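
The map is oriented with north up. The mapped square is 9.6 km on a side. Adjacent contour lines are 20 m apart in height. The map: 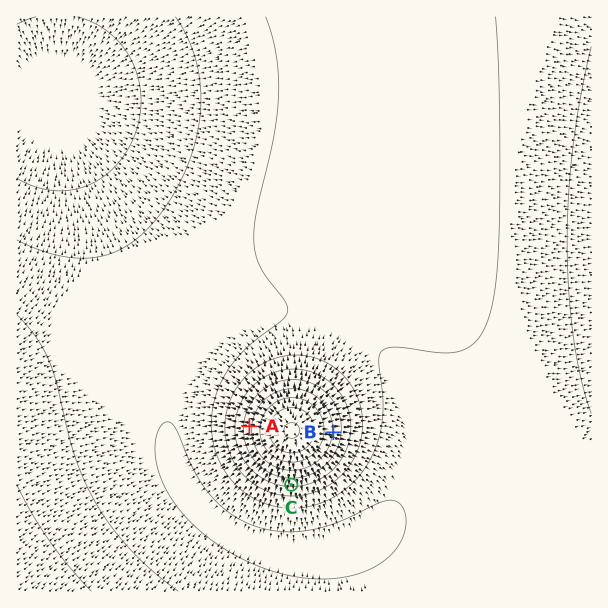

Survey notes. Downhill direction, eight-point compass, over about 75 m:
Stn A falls W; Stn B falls E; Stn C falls S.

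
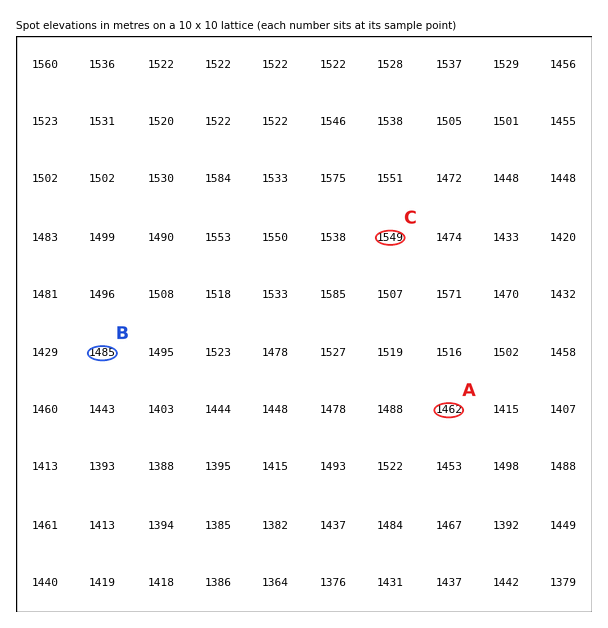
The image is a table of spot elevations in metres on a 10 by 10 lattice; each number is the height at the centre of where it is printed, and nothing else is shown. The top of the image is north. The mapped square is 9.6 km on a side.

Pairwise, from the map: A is below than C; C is above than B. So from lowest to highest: A B C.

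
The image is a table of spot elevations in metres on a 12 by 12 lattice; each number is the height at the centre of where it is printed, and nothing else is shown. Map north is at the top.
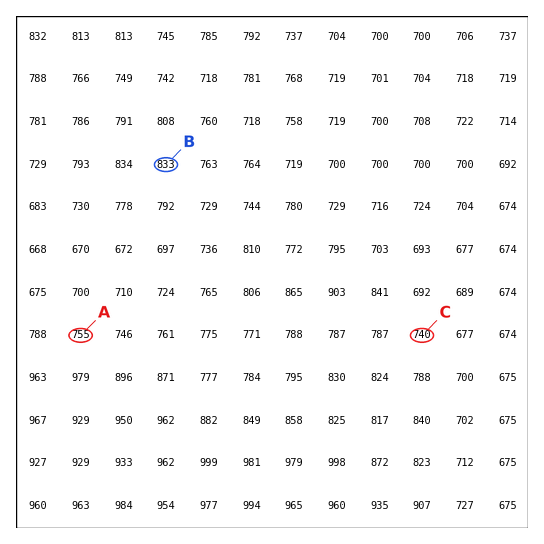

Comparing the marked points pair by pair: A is lower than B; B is higher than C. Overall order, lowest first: C A B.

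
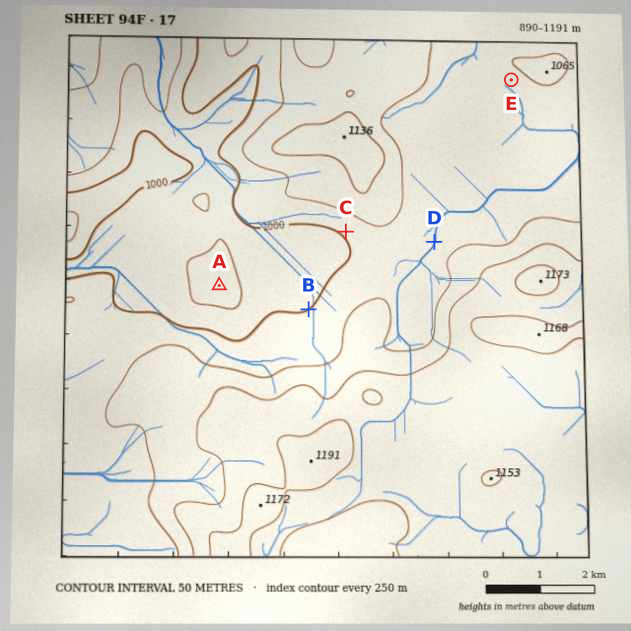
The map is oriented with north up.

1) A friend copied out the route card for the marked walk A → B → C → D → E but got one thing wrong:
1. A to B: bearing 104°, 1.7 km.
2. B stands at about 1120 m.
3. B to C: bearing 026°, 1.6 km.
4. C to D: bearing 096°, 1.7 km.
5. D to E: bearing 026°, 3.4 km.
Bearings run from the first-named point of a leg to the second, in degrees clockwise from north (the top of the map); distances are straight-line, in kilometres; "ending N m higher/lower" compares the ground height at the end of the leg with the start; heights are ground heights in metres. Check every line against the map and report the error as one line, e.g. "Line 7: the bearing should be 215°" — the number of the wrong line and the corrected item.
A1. Line 2: the height should be about 1000 m.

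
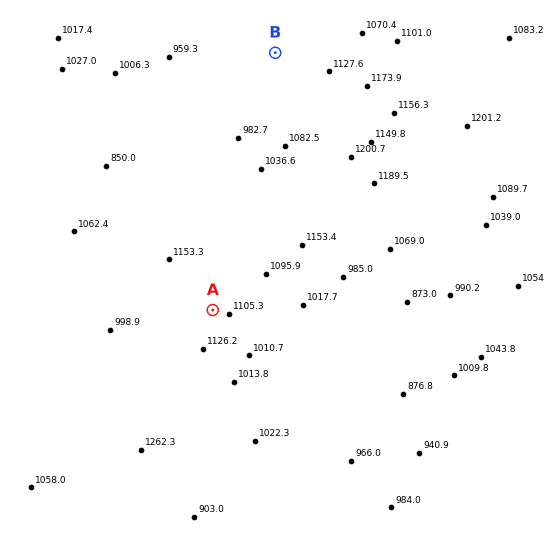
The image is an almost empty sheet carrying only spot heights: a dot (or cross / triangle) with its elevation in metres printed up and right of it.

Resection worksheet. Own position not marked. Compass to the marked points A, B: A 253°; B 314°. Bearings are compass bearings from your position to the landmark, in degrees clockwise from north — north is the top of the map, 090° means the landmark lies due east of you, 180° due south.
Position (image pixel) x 463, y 234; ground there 1035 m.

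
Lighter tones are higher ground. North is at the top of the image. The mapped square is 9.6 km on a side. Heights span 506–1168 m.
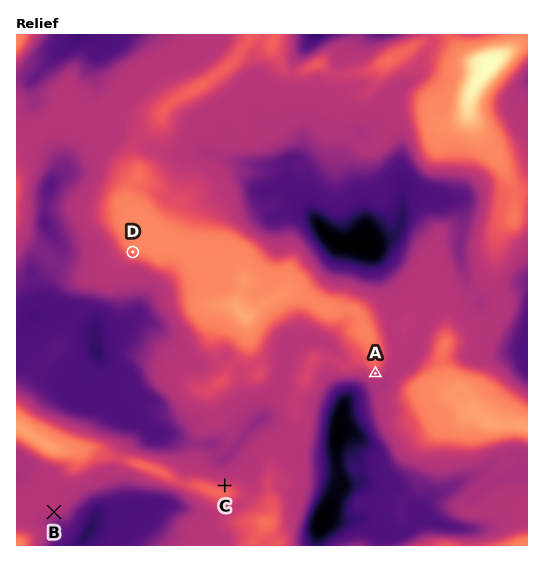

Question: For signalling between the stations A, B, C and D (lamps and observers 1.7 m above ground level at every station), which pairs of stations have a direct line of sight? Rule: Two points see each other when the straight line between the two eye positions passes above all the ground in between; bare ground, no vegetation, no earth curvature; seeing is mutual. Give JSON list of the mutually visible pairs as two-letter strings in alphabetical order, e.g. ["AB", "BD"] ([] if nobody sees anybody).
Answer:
["AC", "CD"]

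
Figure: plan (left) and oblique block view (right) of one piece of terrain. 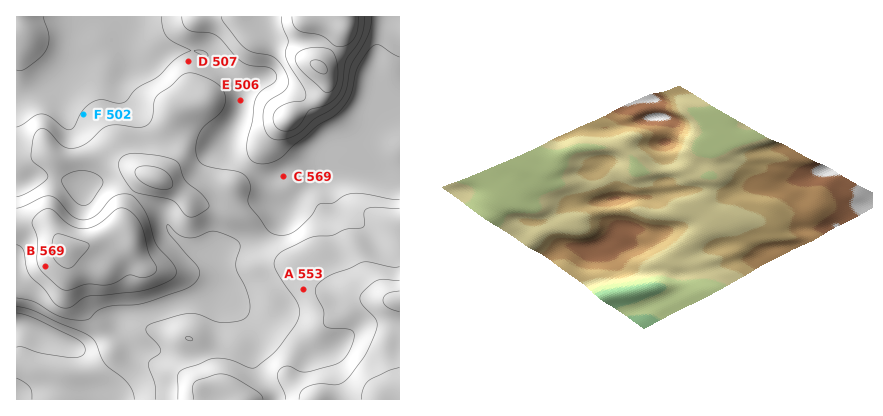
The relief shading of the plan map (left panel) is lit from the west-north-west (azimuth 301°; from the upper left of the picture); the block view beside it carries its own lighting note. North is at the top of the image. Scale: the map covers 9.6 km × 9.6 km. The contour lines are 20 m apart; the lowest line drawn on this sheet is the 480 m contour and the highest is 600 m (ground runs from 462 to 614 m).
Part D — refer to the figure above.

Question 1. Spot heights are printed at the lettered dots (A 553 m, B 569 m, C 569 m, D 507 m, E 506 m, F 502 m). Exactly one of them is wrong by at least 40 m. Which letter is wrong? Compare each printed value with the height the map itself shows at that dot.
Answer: C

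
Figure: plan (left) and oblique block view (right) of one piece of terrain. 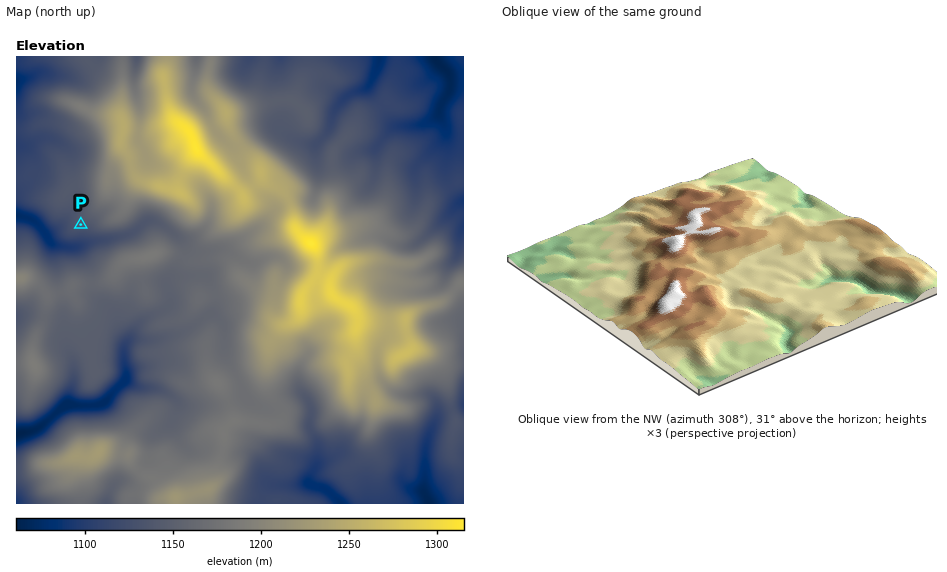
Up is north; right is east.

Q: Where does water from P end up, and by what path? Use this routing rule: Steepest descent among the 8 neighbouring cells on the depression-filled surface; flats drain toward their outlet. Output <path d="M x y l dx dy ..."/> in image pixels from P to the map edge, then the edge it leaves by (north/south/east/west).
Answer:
<path d="M81 225l0 18-4 4-16 0-1-1-5 0-2-2-5-4-2-6-4-5-9-9-5-2-11-3"/>
exit: west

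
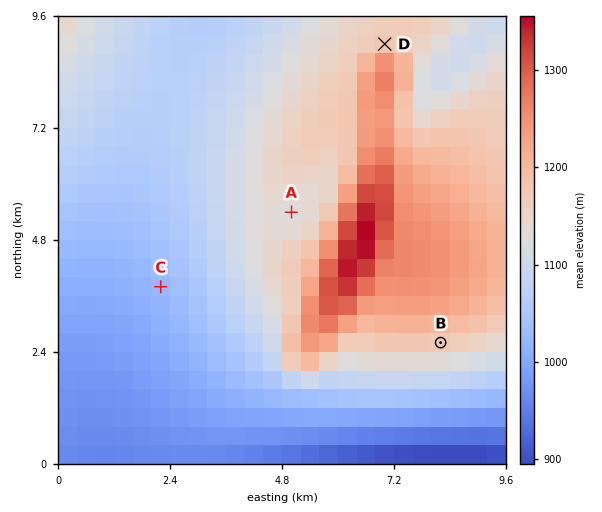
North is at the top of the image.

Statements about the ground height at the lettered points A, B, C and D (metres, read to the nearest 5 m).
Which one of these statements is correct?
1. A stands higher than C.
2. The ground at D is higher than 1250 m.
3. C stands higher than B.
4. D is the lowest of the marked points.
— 1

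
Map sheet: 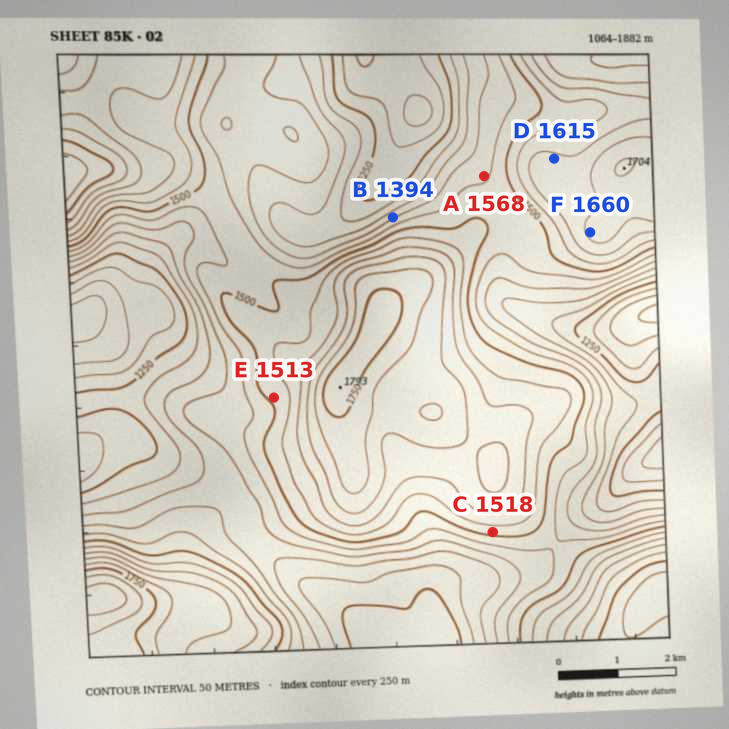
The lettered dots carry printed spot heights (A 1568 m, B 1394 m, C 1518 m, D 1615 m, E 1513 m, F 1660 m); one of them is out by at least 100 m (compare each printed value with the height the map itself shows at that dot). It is A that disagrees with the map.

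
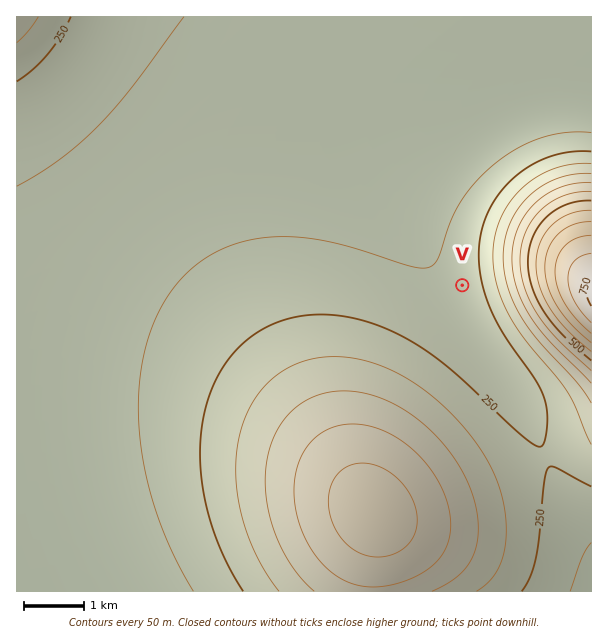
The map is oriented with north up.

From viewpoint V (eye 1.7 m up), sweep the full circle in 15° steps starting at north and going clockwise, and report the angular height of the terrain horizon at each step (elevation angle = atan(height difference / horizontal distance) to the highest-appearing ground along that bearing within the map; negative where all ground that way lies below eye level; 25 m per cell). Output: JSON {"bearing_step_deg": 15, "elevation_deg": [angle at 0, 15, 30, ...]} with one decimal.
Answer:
{"bearing_step_deg": 15, "elevation_deg": [0.0, 1.5, 4.0, 8.1, 12.4, 15.1, 15.4, 12.8, 7.1, 2.6, 0.9, 1.1, 2.5, 3.8, 3.9, 3.1, 2.0, 1.0, 0.2, -0.1, 0.7, -0.2, -0.3, -0.4]}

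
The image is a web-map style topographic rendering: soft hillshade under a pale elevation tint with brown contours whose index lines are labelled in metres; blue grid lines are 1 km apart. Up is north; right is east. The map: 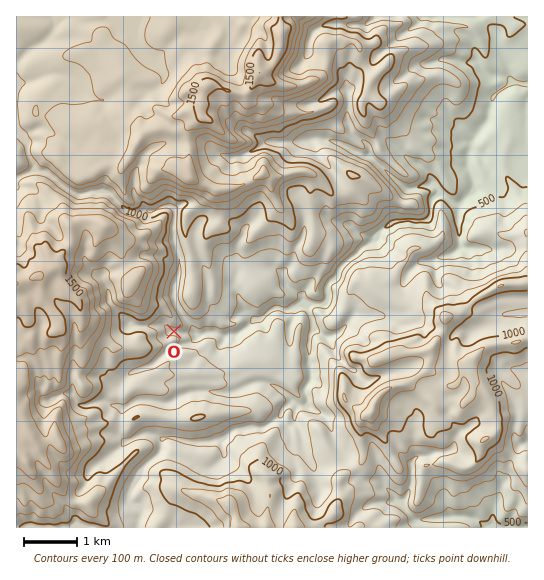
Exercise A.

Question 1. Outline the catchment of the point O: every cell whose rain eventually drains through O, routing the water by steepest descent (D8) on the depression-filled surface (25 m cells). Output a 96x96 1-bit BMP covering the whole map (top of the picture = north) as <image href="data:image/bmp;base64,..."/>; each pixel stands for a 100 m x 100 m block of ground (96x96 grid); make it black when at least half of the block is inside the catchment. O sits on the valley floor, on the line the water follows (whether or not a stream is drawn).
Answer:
<image width="96" height="96" href="data:image/bmp;base64,Qk2+BAAAAAAAAD4AAAAoAAAAYAAAAGAAAAABAAEAAAAAAIAEAAATCwAAEwsAAAIAAAAAAAAA////AAAAAAAAAAAAAAAAAAAAAAAAAAAAAAAAAAAAAAAAAAAAAAAAAAAAAAAAAAAAAAAAAAAAAAAAAAAAAAAAAAAAAAAAAAAAAAAAAAAAAAAAAAAAAAAAAAAAAAAAAAAAAAAAAAAAAAAAAAAAAAAAAAAAAAAAAAAAAAAAAAAAAAAAAAAAAAAAAAAAAAAAAAAAAAAAAAAAAAAAAAAAAAAAAAAAAAAAAAAAAAAAAAAAAAAAAAAAAAAAAAAAAAAAAAAAAAAAAAAAAAAAAAAAAAAAAAAAAAAAAAAAAAAAAAAAAAAAAAAAAAAAAAAAAAAAAAAAAAAAAAAAAAAAAAAAAAAAAAAAAAAAAAAAAAAAAAAAAAAAAAAAAAAAAAAAAAAAAAAAAAAAAAAAAAAAAAAAAAAAAAAAAAAAAAAAAAAAAAAAAAAAAAAAAAAAAAAAAAAAAAAAAAAAAAAAAAAAAAAAAAAAAAAAAAAAAAAAAAAAAAAAAAAAAAAAAAAAAAAAAAAAAAAAAAAAAAAAAAAAAAAAAAAAAAAAAAAAAAAAAAAAAAAAAAAAAD/wAAAAAAAAAAAAAH/4AAAAAAAAAAAAAP/8AAAAAAAAAAAAAf/8AAAAAAAAAAAAB//8AAAAAAAAAAAAD//4AAAAAAAAAAAAD//wAAAAAAAAAAAAD//gAAAAAAAAAAAAD/4AAAAAAAAAAAAAH/wAAAAAAAAAAAAAP/gAAAAAAAAAAAAAf/gAAAAAAAAAAAAA//wAAAAAAAAAAAAA//wAAAAAAAAAAAAB//wAAAAAAAAAAAAB//gAAAAAAAAAAAAA//AAAAAAAAAAAAAAf/AAAAAAAAAAAAAAP+AAAAAAAAAAAAAAP+AAAAAAAAAAAAAAP8AAAAAAAAAAAAAAP4AAAAAAAAAAAAAAP4AAAAAAAAAAAAAADgAAAAAAAAAAAAAAAAAAAAAAAAAAAAAAAAAAAAAAAAAAAAAAAAAAAAAAAAAAAAAAAAAAAAAAAAAAAAAAAAAAAAAAAAAAAAAAAAAAAAAAAAAAAAAAAAAAAAAAAAAAAAAAAAAAAAAAAAAAAAAAAAAAAAAAAAAAAAAAAAAAAAAAAAAAAAAAAAAAAAAAAAAAAAAAAAAAAAAAAAAAAAAAAAAAAAAAAAAAAAAAAAAAAAAAAAAAAAAAAAAAAAAAAAAAAAAAAAAAAAAAAAAAAAAAAAAAAAAAAAAAAAAAAAAAAAAAAAAAAAAAAAAAAAAAAAAAAAAAAAAAAAAAAAAAAAAAAAAAAAAAAAAAAAAAAAAAAAAAAAAAAAAAAAAAAAAAAAAAAAAAAAAAAAAAAAAAAAAAAAAAAAAAAAAAAAAAAAAAAAAAAAAAAAAAAAAAAAAAAAAAAAAAAAAAAAAAAAAAAAAAAAAAAAAAAAAAAAAAAAAAAAAAAAAAAAAAAAAAAAAAAAAAAAAAAAAAAAAAAAAAAAAAAAAAAAAAAAAAAAAAAAAAAAAAAAAAAAAAAAAAAAAAAAAAAAAAAAAAAAAAAAAAAAAAAAAAAAAAAAAAAAAAAAAAAAAAAAAAAAA="/>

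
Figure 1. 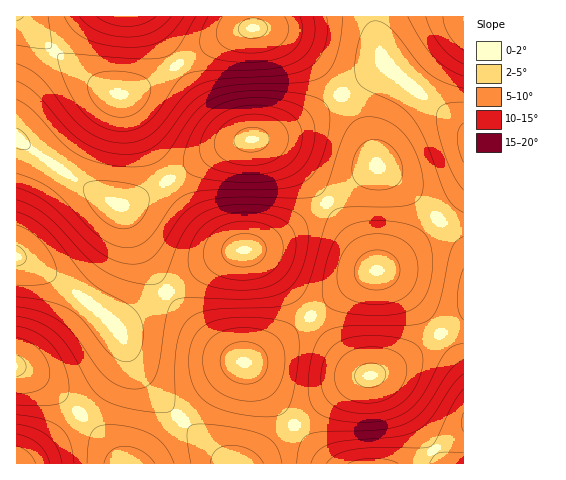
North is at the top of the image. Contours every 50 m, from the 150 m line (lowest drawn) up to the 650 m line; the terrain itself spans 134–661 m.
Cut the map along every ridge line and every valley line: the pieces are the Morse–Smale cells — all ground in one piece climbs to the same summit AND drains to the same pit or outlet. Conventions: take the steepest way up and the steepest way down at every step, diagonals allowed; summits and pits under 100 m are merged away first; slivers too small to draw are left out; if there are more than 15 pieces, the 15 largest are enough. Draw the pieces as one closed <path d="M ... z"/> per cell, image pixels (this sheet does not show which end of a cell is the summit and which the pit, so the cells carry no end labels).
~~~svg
<path d="M20 16l-4 1 0 121 69 48 34 19 11-2 14-7 51-33 30-16 55-14 28-15 34-23-14-19-27-26-22-15-16-6-17 0-14 5-23 11-59 37-19 10-13 2-20-9-23-17-21-17z"/><path d="M342 95l-62 38-55 14-30 16-51 33-24 10 7 9 20 45 20 31 53-33 18-8 20-3 21-11 97-70-11-32z"/><path d="M17 256l-1 111 29 15 28 24 25 26 25 32 16 0 42-46-35-37-12-18-15-33-15-15-54-40z"/><path d="M249 250l-11 0-21 9-50 33 17 22 27 28 19 14 14 6-22 16-40 40 47 46 21 0 44-38-48-64 21-12 43-34-33-42-17-16z"/><path d="M18 138l-2 1 0 117 52 31 28 21 20 18 18-10 31-22 2-3-20-31-24-51-5-5-17-8-44-28z"/><path d="M463 316l-70 50-14 7-18 5-15 8-34 24-17 16 27 30 11 8 78 0 48-29 5-4z"/><path d="M439 219l-49 44-40 23-39 30 25 32 28 26 8 1 21-9 44-29 27-22 0-67z"/><path d="M377 165l-98 71-15 9-18 5 14 8 17 16 34 42 53-40 26-13 48-43-27-28z"/><path d="M252 16l-231 1 33 34 21 17 31 22 17 4 27-12 59-37 29-14 14-2z"/><path d="M388 65l-7 2-39 28 18 30 16 40 35 27 28 27 25-25 0-65-57-45z"/><path d="M167 292l-51 36 18 35 12 18 35 37 41-40 22-16-14-6-19-14-27-28z"/><path d="M463 16l-89 1 6 33 8 17 75 61z"/><path d="M311 316l-44 34-21 12 48 64 38-31 19-13 16-6-10-6-21-22z"/><path d="M18 367l-2 1 1 96 105-1-24-31-25-26-28-24z"/><path d="M374 16l-121 0 0 12 18 3 20 11 26 22 25 30 45-30-7-14z"/>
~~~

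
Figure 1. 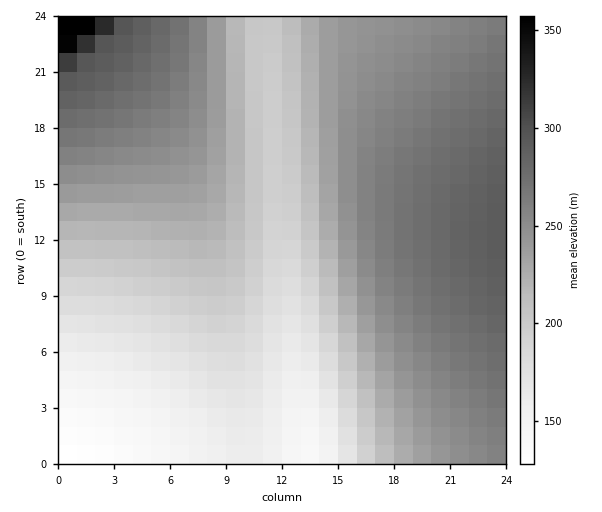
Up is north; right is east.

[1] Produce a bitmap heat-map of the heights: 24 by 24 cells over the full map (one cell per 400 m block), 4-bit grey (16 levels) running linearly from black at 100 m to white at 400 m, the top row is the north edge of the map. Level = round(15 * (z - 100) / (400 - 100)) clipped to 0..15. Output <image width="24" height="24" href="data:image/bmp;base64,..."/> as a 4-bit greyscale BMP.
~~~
<image width="24" height="24" href="data:image/bmp;base64,Qk2WAQAAAAAAAHYAAAAoAAAAGAAAABgAAAABAAQAAAAAACABAAATCwAAEwsAABAAAAAAAAAAAAAAABEREQAiIiIAMzMzAERERABVVVUAZmZmAHd3dwCIiIgAmZmZAKqqqgC7u7sAzMzMAN3d3QDu7u4A////ABEiIiMzMyIjVmd3iCIiIiMzMyI0Vmd4iCIiIjMzMyI0Vnd4iCIiMzMzMzM0ZneIiCIzMzNEQzNFZ3iIiTMzM0REQzNFZ3iImTMzRERERDNFZ4iJmURERERVRDRWd4iJmURERFVVRERWeIiZmURVVVVVVERXeImZmVVVVVZlVEVniImZmVVWZmZmVEVniImZmmZmZmZmVVVniJmZmmZmZmZmVVVniJmZmnd3d3dmVVZ3iJmZmXd3d3d2VVZ3iImZmYiIh3d2VVZ3iImZmYiIiId2VVZ3iIiZmZmYiId2VVZ3iIiJmZmZmIh2VVZ3iIiJmamZmYh2VVZ3eIiImbqpmYh2VVZ3eIiIiduqmYh2VWZ3d4iIiN26mZh2VWZ3d3iIiA=="/>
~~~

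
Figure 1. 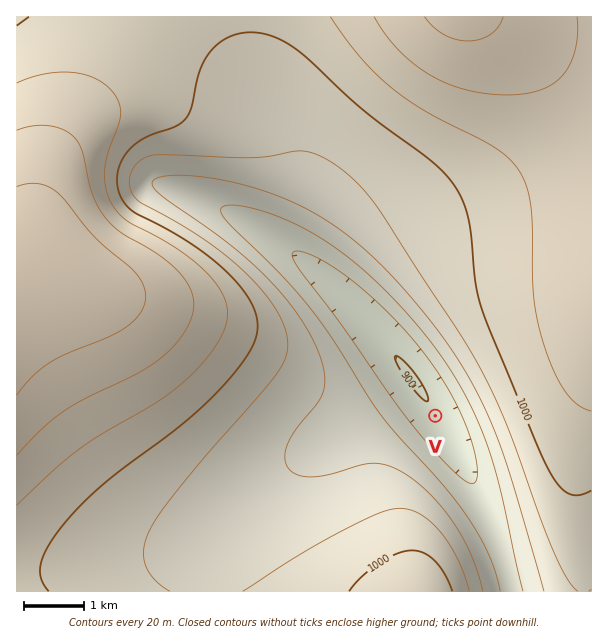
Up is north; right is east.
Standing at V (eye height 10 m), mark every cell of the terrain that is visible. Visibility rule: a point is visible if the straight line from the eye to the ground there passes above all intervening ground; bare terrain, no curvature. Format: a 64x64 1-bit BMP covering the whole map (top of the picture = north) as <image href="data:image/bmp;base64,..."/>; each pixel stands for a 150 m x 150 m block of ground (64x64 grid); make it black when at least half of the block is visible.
<image width="64" height="64" href="data:image/bmp;base64,Qk0+AgAAAAAAAD4AAAAoAAAAQAAAAEAAAAABAAEAAAAAAAACAAATCwAAEwsAAAIAAAAAAAAA////AAAAAAAAAAAAAAAAcAAAAAAAAADgAAAAAAAAAOAAAAAAAAAB4AAAAAAAAAHgAAAAAAABw+AAAAAAAAPHwAAAAAAAA+/AAAAAAAAH/8AAAAAAAAf/wAAAAAAAD//AAAAAAAAP/8AAAAAAAB//gAAAAAAAH/+AAAAAAAAf/4AAAAAAAD//AAAAAAAAP/8AAAAAAAB//wAAAAAAAP/+AAAAAAAA//4AAAAAAAH//AAAAAAAA//8AAAAAAAH//gAAAAAAB//+AAAAAAA///wAAAAP/////AAAAB/////4AAAAH/////AAAAAf////4AAAAA/////gAAAAD////8AAAAAH////gAAAAAP///8AAAAAAP///gAAAAAAAP/8AAAAAAAA//gAAAAAAAD/8AAAAAAAAf/gAAAAAAAD/8AAAAAAAAf/gAAAAAAAH/8AAAAAAAA//gAAAAAAAH/8AAAAAAAA//gAAAAAAAP/4AAAAAAAB//AAAAAAAAf/4AAAAAAAH/+AAAAAAAf//wAAAAAAH//+AAAAAAAP//gAAAAAAAf/8AAAAAAAA//AAAAAAAAA/wAAAAAAAAAAAAAAAAAAAAAAAAAAAAAAAAAAAAAAAAAAAAAAAAAAAAAAAAAAAAAAAAAAAAAAAAAAAAAAAAAAAAAAAAAAAAAAAAAAAAAAAAAAAAAAAAAA=="/>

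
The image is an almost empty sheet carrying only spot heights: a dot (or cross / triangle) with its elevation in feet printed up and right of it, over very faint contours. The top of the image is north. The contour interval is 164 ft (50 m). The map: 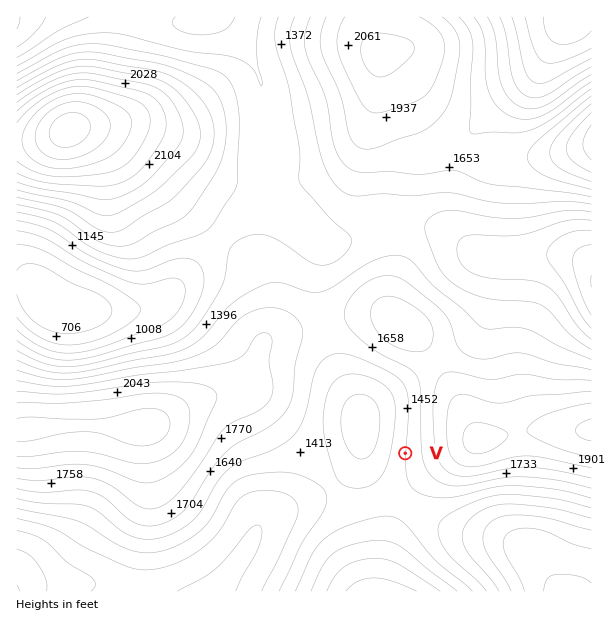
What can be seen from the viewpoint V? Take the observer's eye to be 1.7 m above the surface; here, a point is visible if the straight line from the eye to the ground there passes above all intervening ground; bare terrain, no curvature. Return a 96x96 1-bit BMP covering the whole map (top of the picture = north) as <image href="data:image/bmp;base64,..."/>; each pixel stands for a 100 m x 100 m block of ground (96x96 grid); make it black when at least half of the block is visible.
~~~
<image width="96" height="96" href="data:image/bmp;base64,Qk2+BAAAAAAAAD4AAAAoAAAAYAAAAGAAAAABAAEAAAAAAIAEAAATCwAAEwsAAAIAAAAAAAAA////AAAAAAAAAB/AAAAA//4AAAAAAAfgAAAB//wAAAAAAADwAAAD//wAAAAAAAB8AAAD//gAAAAAAAB+AAAH//AAAAAAAAB+AAAP//AAAAAAAAB/AAAf/+AAAAAAAAB/gAAf/+AAAAAAAAB/wAAf/8AAAAAAAAB/wAA//8AAAAAAAAB/4AA//4AAAAAAAAD/4AAf/4AAAAAAAAD/4AAP/4AAAAAAAAD/8AAP/4AAAAAAAAD/8AAH/wAAAAAAAAD/8AAH/wAAAAAAAAD/+AAP/wAAAAAAAAD/+AAf/wAAAAAAAAD//AAf/wAAAAAAAAD//wA//4AAAAAAAAH///B//4AAAAAAAAH//////4AAAAAAAAH///////8AAAAAAAH///////+AAAAAAAH/////+P+AAAAAAAH/////8P+AAAAAAAH/////8P8AAAAAAAD/////+P8AAAAAAAD/////+P4AAAAAAAD//////P4AAAAAAAB///////wAAAAAAAA///////gAAAAAAAAP//////gAAAAAAAAAAf////gAAAAAAAAAAP////AAAAAAAAAAAH////gAAAAAAAAAAH////gAAAAAAAAAAH////gAAAAAAAAAAH////gAAAAAAAAAAH////gAAAAAAAAAAD////gAAAAAAAAAAD////AAAAAAAAAAAB///+AAAAAAAAAAAA///gAAAAAAAAAAAAPgAAAAAAAAAAAAAAAAAAAAAAAAAAAAAAAAAAAAAAAAAAAAAAAAAAAAAAAAAAAAAAAAAAAAAAAAAAAAAAAAAAAAAAAAAAAAAAAAAAAAAAAAAAAAAAAAAAAAAAAAAAAAAAAAAAAAAAAAAAAAAAAAAAAAAAAAAAAAAAAAAAAAAAAAAAAAAAAAAAAAAAAAAAAAAAAAAAAAAAAAAAAAAAAAAAAAAAAAAAAAAAAAAAAAAAAAAAAAAAAAAAAAAAAAAAAAAAAAAAAAAAAAAAAAAAAAAAAAAAAAAAAAAAAAAAAAAAAAAAAAAAAAAAAAAAAAAAAAAAAAAAAAAAAAAAAAAAAAAAAAAAAAAAAAAAAAAAAAAAAAAAAAAAAAAAAAAAAAAfAAAAAAAAAAAAAB//4AAAAAAAAAAAAP///AAAAAAAAAAAAf///4AAAAAAAAAAAP///8AAAAAAAAAAAD///+AAAAAAAAAAAB////AAAAAAAAAAAA////AAAAAAAAAAAAf///AAAAAAAAAAAAP//+AAAAAAAAAAAAD//+AAAAAAAAAAAAAA/8AAAAAAAAAAAAAAHgAAAAAAAAAAAAAAAAAAAAAAAAAAAAAAAAAAAAAAAAAAAAAAAAAAAAAAAAAAAAAAAAAAAAAAAAAAAAAAAAAAAAAAAAAAAAAAAAAAAAAAAAAAAAAAAAAAAAAAAAAAAAAAAAAAAAAAAAAAAAAAAAAAAAAAAAAAAAAAAAAAAAAAAAAAAAAAAAAAAAAAAAAAAAAAAAAAAAAAAAAAAAAAAAAAAAAAAAAAAAAAAAAAAAAAAAAAAAAAAAAAAAAAAAAAA="/>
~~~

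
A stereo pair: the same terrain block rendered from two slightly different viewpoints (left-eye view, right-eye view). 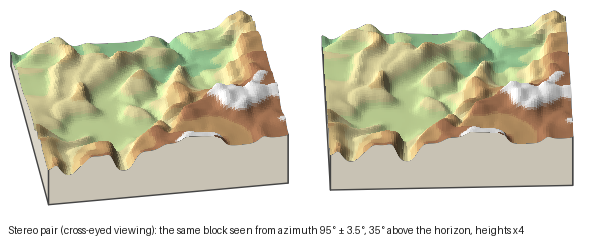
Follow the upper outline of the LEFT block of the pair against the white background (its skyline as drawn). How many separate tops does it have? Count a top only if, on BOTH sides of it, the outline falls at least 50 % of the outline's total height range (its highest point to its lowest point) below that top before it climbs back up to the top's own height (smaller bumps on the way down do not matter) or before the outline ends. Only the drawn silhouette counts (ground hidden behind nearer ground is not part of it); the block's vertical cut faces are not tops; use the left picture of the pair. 0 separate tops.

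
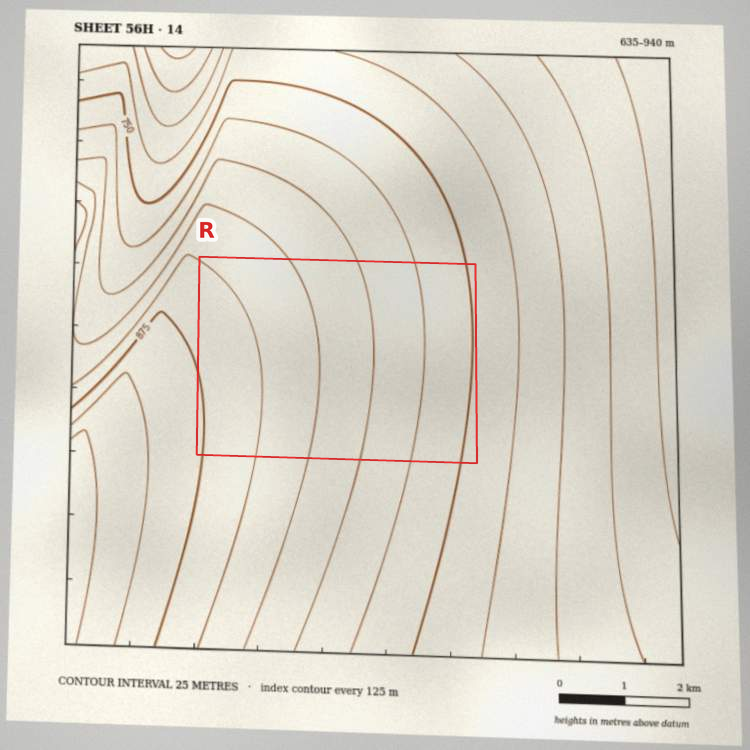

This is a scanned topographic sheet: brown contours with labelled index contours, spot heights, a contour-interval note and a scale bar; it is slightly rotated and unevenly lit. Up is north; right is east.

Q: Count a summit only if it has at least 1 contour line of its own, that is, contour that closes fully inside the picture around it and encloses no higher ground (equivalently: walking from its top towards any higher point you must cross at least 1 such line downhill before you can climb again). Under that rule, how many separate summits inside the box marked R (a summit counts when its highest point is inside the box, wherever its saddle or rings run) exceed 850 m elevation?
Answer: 0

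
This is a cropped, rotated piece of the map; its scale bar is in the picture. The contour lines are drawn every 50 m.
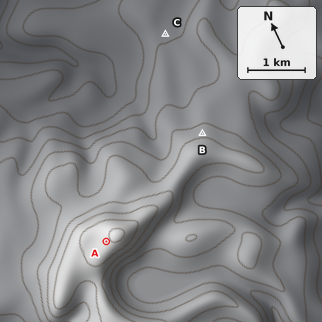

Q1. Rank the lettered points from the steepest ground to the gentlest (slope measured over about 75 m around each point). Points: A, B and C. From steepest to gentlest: B A C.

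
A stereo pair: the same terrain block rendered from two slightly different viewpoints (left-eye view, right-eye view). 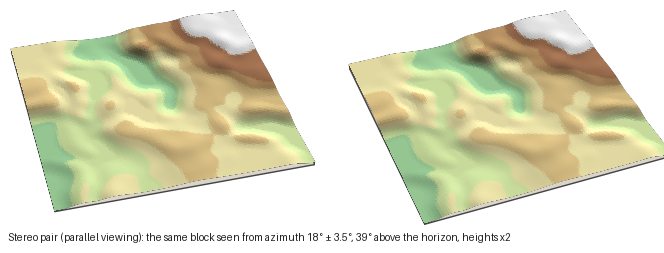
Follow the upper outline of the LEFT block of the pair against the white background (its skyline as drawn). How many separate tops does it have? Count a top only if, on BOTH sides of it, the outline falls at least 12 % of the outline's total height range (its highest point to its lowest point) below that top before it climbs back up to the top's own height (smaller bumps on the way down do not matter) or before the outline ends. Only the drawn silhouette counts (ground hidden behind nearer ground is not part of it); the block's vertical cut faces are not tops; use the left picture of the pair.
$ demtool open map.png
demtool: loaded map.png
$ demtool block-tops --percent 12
1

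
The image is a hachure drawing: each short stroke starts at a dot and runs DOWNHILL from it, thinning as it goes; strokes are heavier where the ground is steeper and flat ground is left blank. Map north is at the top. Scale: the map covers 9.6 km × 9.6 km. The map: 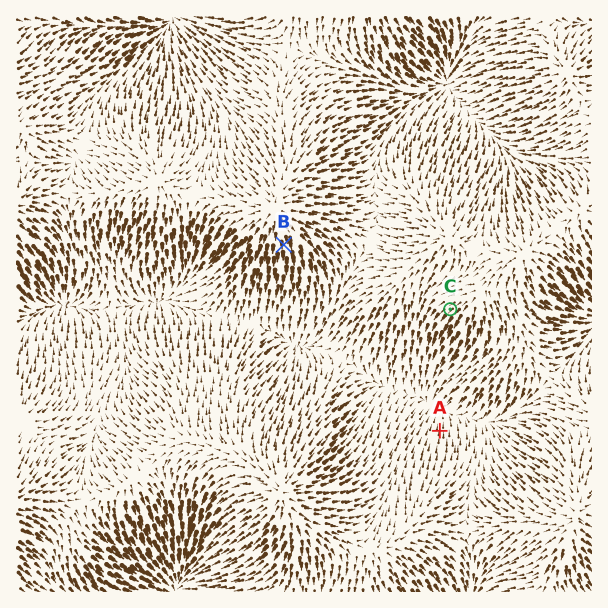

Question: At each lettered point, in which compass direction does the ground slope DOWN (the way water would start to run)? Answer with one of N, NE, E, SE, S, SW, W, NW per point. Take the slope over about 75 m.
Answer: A N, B S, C SW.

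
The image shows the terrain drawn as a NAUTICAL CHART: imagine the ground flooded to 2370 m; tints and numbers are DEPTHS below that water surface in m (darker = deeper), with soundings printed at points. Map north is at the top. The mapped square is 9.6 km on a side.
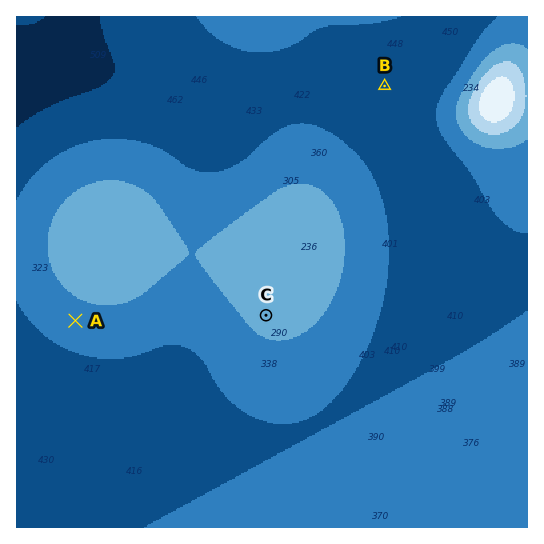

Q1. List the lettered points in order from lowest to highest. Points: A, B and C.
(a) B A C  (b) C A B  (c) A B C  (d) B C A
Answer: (a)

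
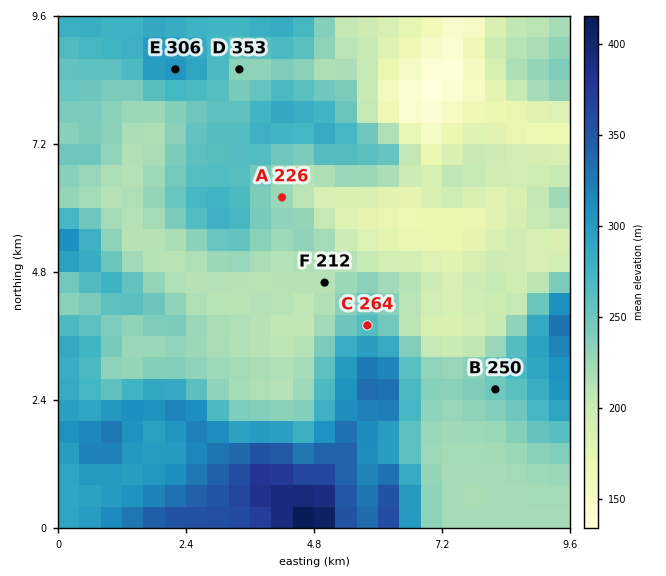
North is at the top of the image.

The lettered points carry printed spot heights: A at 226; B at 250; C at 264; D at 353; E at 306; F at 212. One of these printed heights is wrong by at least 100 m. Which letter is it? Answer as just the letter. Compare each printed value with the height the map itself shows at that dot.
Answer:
D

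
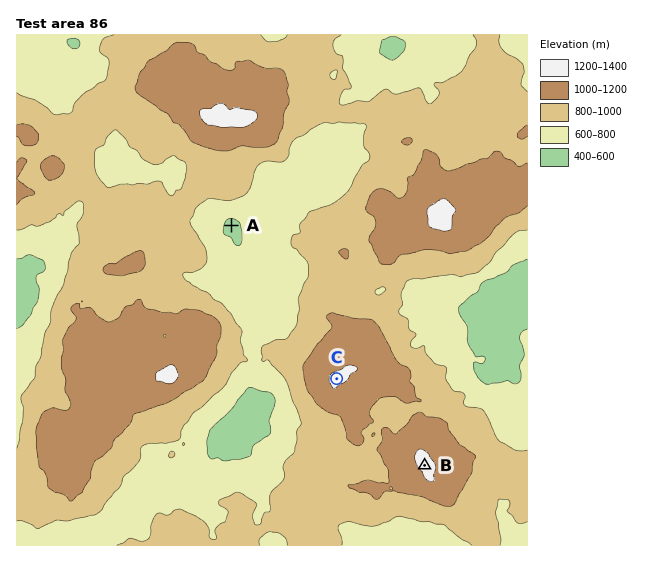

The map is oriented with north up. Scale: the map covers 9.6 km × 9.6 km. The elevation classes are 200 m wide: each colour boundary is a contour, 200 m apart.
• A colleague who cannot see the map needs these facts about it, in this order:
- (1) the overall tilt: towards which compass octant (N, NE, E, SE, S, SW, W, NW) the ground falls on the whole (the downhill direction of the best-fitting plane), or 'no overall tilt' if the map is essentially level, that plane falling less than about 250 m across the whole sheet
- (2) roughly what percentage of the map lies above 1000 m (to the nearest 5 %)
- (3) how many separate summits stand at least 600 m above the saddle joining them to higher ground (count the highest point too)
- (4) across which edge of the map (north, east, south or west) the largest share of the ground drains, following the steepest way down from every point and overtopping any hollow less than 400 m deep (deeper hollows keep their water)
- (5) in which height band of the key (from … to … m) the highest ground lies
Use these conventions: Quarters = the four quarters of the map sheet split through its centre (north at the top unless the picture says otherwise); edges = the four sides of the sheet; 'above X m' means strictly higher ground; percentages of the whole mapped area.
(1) No overall tilt - high and low ground are spread across the sheet.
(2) Ground above 1000 m makes up about 25 % of the sheet.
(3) There is 1 summit with 600 m or more of prominence.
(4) The largest share of the runoff leaves by the southern edge.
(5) The highest ground lies in the 1200–1400 m band.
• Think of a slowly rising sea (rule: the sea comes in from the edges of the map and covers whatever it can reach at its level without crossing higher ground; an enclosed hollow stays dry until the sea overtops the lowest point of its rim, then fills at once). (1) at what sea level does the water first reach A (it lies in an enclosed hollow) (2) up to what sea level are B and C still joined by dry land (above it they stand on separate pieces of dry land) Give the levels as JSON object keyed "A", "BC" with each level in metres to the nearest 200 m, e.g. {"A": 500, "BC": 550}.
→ {"A": 800, "BC": 1000}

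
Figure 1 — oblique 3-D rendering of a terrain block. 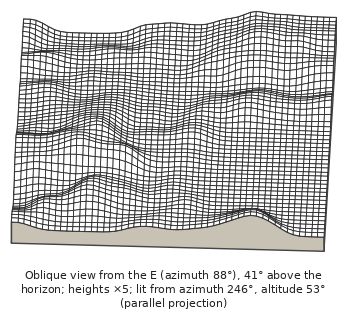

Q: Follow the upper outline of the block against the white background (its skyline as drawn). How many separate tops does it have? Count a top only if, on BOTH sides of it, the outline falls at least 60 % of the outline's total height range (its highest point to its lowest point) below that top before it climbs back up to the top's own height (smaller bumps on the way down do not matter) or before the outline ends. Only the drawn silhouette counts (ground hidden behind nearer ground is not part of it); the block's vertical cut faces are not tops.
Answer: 0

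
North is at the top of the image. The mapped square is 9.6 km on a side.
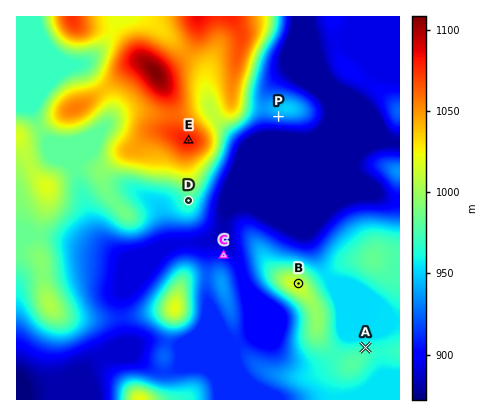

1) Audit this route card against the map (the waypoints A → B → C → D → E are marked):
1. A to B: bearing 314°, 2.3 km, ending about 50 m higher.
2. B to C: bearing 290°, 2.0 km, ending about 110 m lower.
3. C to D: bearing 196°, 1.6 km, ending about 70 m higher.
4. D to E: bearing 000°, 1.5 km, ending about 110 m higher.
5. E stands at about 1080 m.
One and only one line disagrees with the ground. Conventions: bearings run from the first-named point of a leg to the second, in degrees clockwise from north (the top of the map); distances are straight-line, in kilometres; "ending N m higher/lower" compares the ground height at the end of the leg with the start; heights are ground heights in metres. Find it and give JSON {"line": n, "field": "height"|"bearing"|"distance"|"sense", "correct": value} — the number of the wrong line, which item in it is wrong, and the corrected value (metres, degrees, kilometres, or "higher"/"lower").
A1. {"line": 3, "field": "bearing", "correct": 328}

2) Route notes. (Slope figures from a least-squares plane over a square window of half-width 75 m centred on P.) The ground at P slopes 6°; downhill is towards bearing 191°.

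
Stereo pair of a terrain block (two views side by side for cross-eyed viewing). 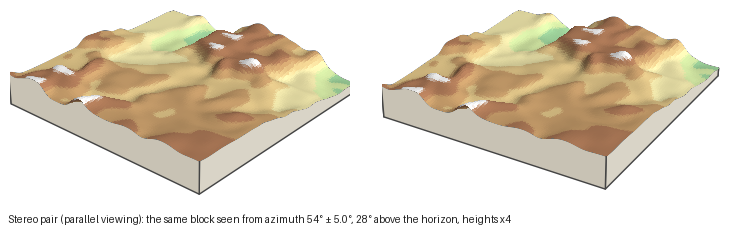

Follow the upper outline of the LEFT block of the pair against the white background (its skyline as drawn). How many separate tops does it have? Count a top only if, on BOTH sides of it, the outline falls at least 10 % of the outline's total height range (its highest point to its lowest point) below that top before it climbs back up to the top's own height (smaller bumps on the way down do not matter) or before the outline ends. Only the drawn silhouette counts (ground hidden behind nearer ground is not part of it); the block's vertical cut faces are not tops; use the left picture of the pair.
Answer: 2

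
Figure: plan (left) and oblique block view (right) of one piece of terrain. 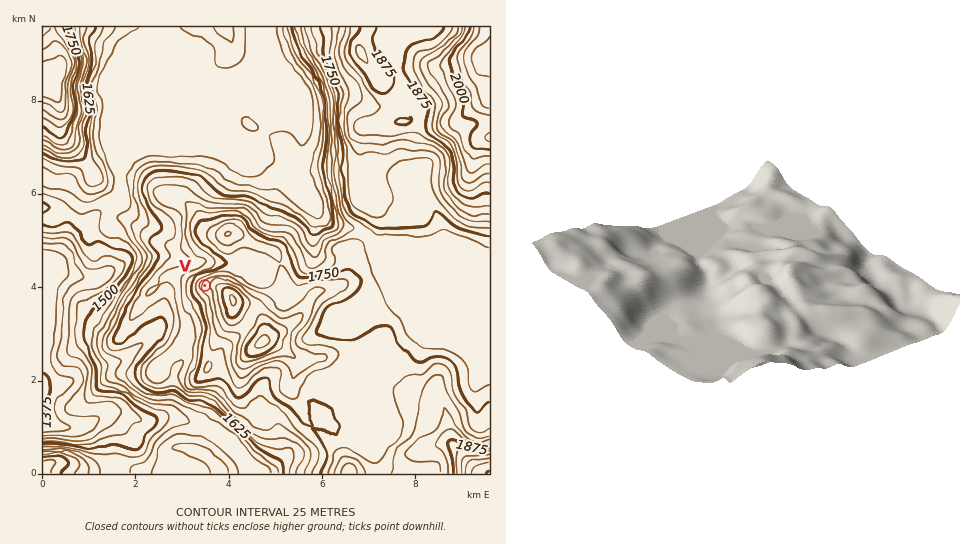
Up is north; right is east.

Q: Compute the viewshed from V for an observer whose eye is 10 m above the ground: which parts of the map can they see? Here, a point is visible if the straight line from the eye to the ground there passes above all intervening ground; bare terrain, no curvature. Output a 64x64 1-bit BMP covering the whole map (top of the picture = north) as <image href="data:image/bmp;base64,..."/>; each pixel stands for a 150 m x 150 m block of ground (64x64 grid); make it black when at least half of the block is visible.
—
<image width="64" height="64" href="data:image/bmp;base64,Qk0+AgAAAAAAAD4AAAAoAAAAQAAAAEAAAAABAAEAAAAAAAACAAATCwAAEwsAAAIAAAAAAAAA////AAAAAAD/D8AAAAAAAP4HwAAAAAAA/gHAAAAAAAD8AMAAAAAAAPgAAAAAAAAA4AAAAAAAAAAAAAAAAAAAAAAAAAAAAAAAAAAAAAAAAAAAAAAAAAAAAAAAAAAAAAAAAAAAAAAAAAAAAAAAAAAAAAAAfAAAAAAAAHn+AAAAAAAAf/+AAAAAAAA//4AAAAAAAB//AAAAAAAAH/8AAAAAAAAf/4AAAAAAAB//gAAAAAAAD/+AAAAAAAAP/8AAAAAAAAf/wAAAAAAAA//gAAAAAAAD/8AAAAAAAAH/wAAAAACAAP8AAAAAAOAA+AAAAAAA/gB4AAAAAADzAHwAAAAAAOPB/+AAAAAA4///+AAAAAD3///8AAAAAP///8AAAAAA///4AAAAAAD///gAAAAAAP//+AAAAAAA///4AAAAAAD/+/gAAAAAAP/wAAAAAAAA//AAAAAAAAD58AAAAAAAAP/gAAAAGAAA/+AAAAA8AAD/4AAAAD8AAP/AAAAAP8AA/8AAAAA/8AD/wAAAAD///v+AAAAAP//8/4AAAAA4A///gAAAADAB//+AAAAAMAH//4AAAAAYAf//wAAAAB/D/3/ggAAAP4f/P/+AAAA/D/8//8AAAD4P/x//wAAAPgf/H//AAAA8BHwP/8AAADgAOB//wAAAGAAAH//gAAAQAAQ//+AAABgADw=="/>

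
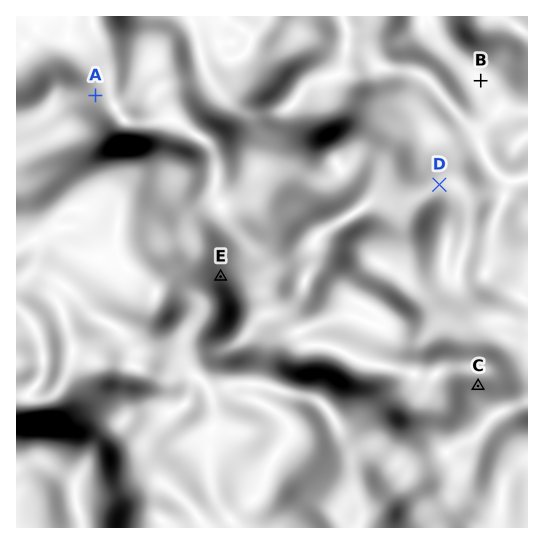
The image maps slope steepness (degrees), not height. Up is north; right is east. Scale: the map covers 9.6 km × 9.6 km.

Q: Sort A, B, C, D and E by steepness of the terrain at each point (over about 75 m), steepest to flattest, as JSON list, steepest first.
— ["E", "C", "A", "D", "B"]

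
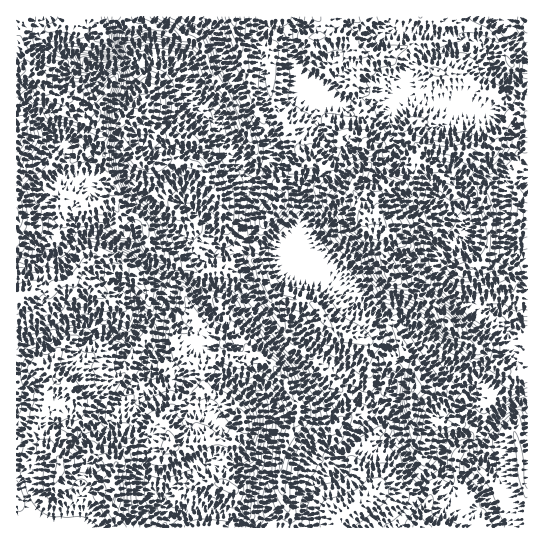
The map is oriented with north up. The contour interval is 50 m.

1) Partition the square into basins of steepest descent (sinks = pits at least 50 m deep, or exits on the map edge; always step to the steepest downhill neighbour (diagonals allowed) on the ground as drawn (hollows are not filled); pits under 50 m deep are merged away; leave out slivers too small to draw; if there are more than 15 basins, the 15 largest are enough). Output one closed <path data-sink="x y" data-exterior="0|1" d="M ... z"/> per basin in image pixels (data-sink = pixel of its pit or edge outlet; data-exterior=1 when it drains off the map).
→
<path data-sink="527 403" data-exterior="1" d="M231 16l-215 1 0 510 101 1 0-3-4-7 2-29-3-11 7-19 8-10 7-4 19 0 10 3 7-3 15 2 26-8 11 2 11 0-8 6-4 24 0 10 4 4 8 5 0 8-9 27-6 3 309 0 1-154-3-2-18 0-13-7-11-12-26-20-23-26-39-28 12-2 19 2 19-11 30 0 9-9 4-10 0-35 21 1 10 2 9-2-1-101-4-3-6 0-9 7-9 17-2 10-4 6-23 4-11-4-38-3-5 9 0 9-8 16-7 5-15 1-9 10 0 13-4 4-8 1-8-14 0-5-4-6-8-3-15-16-22-10-11-17-2-12-19-23-4-8-4-53-29-10-3-5z"/><path data-sink="527 62" data-exterior="1" d="M527 16l-294 0-1 2 4 16 3 5 29 10 4 53 4 8 19 23 2 12 11 17 22 10 15 16 8 3 4 6 0 5 8 14 8-1 4-4 0-13 9-10 15-1 7-5 8-16 0-9 5-9 38 3 11 4 23-4 4-6 6-18 10-14 4-2 6 0 5 4z"/><path data-sink="527 319" data-exterior="1" d="M489 213l-1 36-4 10-9 9-30 0-19 11-19-2-12 2 39 28 23 26 26 20 11 12 13 7 20 1 1-156z"/><path data-sink="163 527" data-exterior="1" d="M211 439l-26 8-15-2-7 3-10-3-19 0-7 4-8 10-7 19 3 11-2 29 4 9 100 1 6-3 10-27 0-8-8-5-4-4 2-23 2-11 6-5z"/>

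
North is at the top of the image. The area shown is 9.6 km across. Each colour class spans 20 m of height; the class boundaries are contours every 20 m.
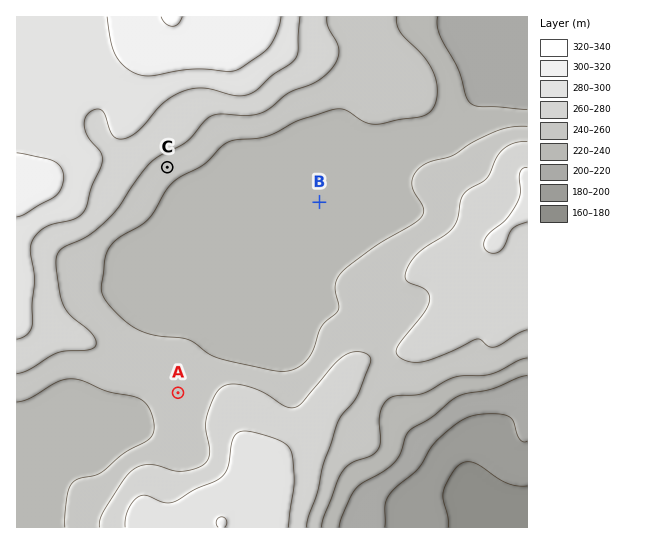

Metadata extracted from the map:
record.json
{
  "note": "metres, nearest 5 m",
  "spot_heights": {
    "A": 245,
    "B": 235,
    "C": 250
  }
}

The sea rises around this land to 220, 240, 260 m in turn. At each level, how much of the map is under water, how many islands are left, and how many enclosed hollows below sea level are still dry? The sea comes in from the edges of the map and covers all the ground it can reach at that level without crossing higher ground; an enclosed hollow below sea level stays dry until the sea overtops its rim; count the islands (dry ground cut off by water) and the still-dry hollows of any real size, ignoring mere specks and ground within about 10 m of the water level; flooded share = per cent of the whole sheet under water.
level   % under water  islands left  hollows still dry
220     10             0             0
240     40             0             0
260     64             0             0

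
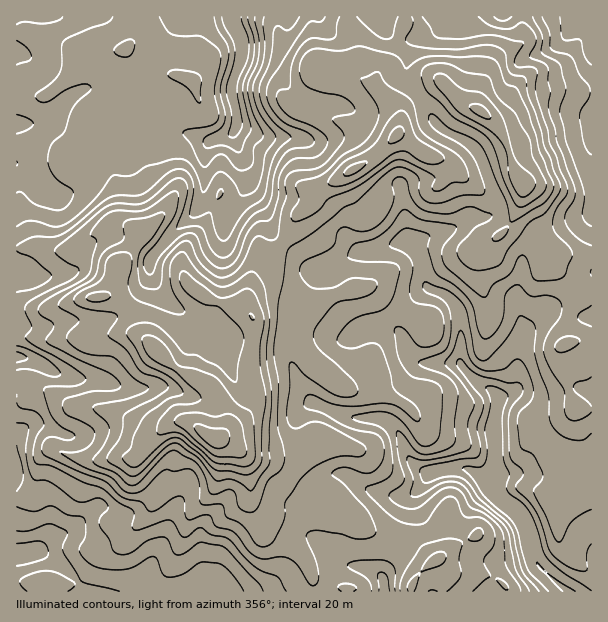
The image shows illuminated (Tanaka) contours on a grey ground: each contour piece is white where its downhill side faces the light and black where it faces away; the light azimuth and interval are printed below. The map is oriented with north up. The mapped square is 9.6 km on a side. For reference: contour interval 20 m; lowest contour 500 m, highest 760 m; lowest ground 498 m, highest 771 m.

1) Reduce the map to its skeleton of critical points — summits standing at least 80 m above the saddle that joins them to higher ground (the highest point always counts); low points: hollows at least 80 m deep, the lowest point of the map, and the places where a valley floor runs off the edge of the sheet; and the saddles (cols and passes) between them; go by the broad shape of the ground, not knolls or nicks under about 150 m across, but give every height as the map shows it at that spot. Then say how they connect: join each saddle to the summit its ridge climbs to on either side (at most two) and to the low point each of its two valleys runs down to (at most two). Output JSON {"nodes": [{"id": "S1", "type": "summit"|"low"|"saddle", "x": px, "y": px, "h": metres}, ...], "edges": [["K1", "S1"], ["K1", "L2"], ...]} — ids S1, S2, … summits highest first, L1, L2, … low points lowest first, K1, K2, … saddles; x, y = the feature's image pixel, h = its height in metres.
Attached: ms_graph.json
{"nodes": [
{"id": "S1", "type": "summit", "x": 215, "y": 438, "h": 771},
{"id": "L1", "type": "low", "x": 567, "y": 590, "h": 498},
{"id": "L2", "type": "low", "x": 18, "y": 555, "h": 504},
{"id": "L3", "type": "low", "x": 231, "y": 18, "h": 504},
{"id": "L4", "type": "low", "x": 575, "y": 17, "h": 520},
{"id": "K1", "type": "saddle", "x": 158, "y": 251, "h": 631},
{"id": "K2", "type": "saddle", "x": 312, "y": 591, "h": 617},
{"id": "K3", "type": "saddle", "x": 591, "y": 255, "h": 606}],
"edges": [["K1", "S1"], ["K1", "L1"], ["K1", "L3"], ["K2", "S1"], ["K2", "L1"], ["K2", "L2"], ["K3", "S1"], ["K3", "L1"], ["K3", "L4"]]}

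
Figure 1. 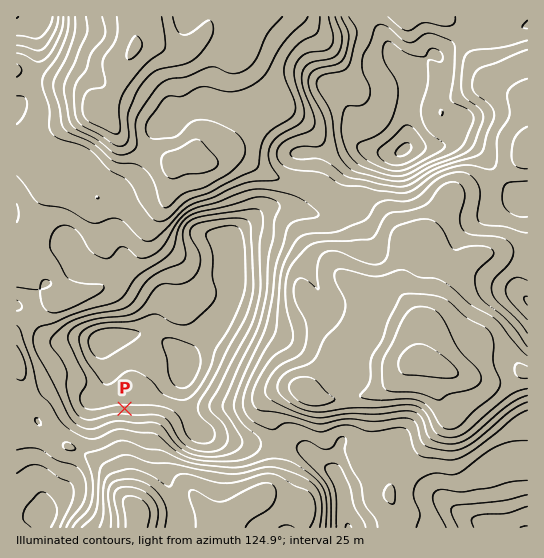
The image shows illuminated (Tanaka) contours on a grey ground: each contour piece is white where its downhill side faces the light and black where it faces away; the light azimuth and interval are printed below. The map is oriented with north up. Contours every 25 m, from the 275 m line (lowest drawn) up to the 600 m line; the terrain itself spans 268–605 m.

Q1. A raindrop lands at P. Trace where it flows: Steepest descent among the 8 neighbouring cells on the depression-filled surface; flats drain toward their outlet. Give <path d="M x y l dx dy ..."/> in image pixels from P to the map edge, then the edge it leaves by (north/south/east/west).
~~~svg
<path d="M125 409l0 86 6 7 4 7 0 17 2 1"/>
exit: south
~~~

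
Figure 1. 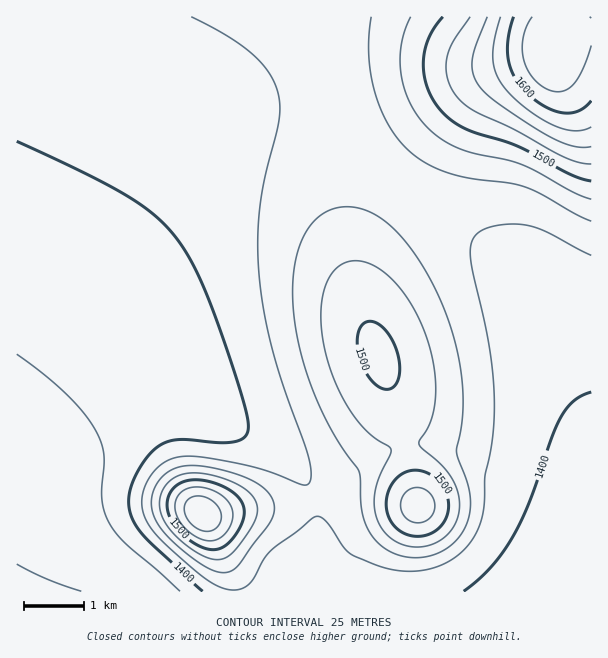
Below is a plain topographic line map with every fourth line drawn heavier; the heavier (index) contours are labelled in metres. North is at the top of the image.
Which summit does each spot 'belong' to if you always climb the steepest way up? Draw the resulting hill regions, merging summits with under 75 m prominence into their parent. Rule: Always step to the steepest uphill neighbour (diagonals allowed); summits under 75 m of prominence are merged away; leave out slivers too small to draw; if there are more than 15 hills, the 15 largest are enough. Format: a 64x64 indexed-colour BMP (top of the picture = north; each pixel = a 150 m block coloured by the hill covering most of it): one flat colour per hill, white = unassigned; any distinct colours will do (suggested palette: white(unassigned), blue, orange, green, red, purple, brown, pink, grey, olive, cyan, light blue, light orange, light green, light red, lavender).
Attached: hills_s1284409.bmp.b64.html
<image width="64" height="64" href="data:image/bmp;base64,Qk12CAAAAAAAAHYAAAAoAAAAQAAAAEAAAAABAAQAAAAAAAAIAAATCwAAEwsAABAAAAAAAAAA////ALR3HwAOf/8ALKAsACgn1gC9Z5QAS1aMAMJ34wB/f38AIr28AM++FwDox64AeLv/AIrfmACWmP8A1bDFADMzMzMzMzMzMzMzMzMzMxERERERERERERERERERERERMzMzMzMzMzMzMzMzMzMzEREREREREREREREREREREREzMzMzMzMzMzMzMzMzMzMRERERERERERERERERERERETMzMzMzMzMzMzMzMzMzMzERERERERERERERERERERERMzMzMzMzMzMzMzMzMzMzMxEREREREREREREREREREREzMzMzMzMzMzMzMzMzMzMzMRERERERERERERERERERETMzMzMzMzMzMzMzMzMzMzMxERERERERERERERERERERMzMzMzMzMzMzMzMzMzMzMzEREREREREREREREREREREzMzMzMzMzMzMzMzMzMzMzMRERERERERERERERERERETMzMzMzMzMzMzMzMzMzMzMxERERERERERERERERERERMzMzMzMzMzMzMzMzMzMzMzEREREREREREREREREREREzMzMzMzMzMzMzMzMzMzMzMRERERERERERERERERERETMzMzMzMzMzMzMzMzMzMzMREREREREREREREREREREREzMzMzMzMzMzMzMzMzMzMRERERERERERERERERERERERMzMzMzMzMzMzMzMzMzMRERERERERERERERERERERERETMzMzMzMzMzMzMzMzMREREREREREREREREREREREREREzMzMzMzMzMzMzMzMRERERERERERERERERERERERERERMzMzMzMzMzMzMzERERERERERERERERERERERERERERERMzMzMzMzMzMxERERERERERERERERERERERERERERERETMzMzMzMzEREREREREREREREREREREREREREREREREREzMzMzMzEREREREREREREREREREREREREREREREREREREzMzMRERERERERERERERERERERERERERERERERERERERERERERERERERERERERERERERERERERERERIhEREREREREREREREREREREREREREREREREREREREREiEREREREREREREREREREREREREREREREREREREREREiIhERERERERERERERERERERERERERERERERERERERESIiIRERERERERERERERERERERERERERERERERERERERIiIiERERERERERERERERERERERERERERERERERERERIiIiIREREREREREREREREREREREREREREREREREREREiIiIiEREREREREREREREREREREREREREREREREREREiIiIiIhERERERERERERERERERERERERERERERERERESIiIiIiERERERERERERERERERERERERERERERERERESIiIiIiIhERERERERERERERERERERERERERERERERESIiIiIiIiIRERERERERERERERERERERERERERERERERIiIiIiIiIhERERERERERERERERERERERERERERERERIiIiIiIiIiIRERERERERERERERERERERERERERERERIiIiIiIiIiIiERERERERERERERERERERERERERERERIiIiIiIiIiIiIRERERERERERERERERERERERERERERIiIiIiIiIiIiIiERERERERERERERERERERERERERESIiIiIiIiIiIiIiIhERERERERERERERERERERERERESIiIiIiIiIiIiIiIiEREREREREREREREREREREREREiIiIiIiIiIiIiIiIiIhEREREREREREREREREREREREiIiIiIiIiIiIiIiIiIiIREREREREREREREREREREREiIiIiIiIiIiIiIiIiIiIhERERERERERERERERERERIiIiIiIiIiIiIiIiIiIiIiIRERERERERERERERERERIiIiIiIiIiIiIiIiIiIiIiIiERERERERERERERERESIiIiIiIiIiIiIiIiIiIiIiIiIhERERERERERERERESIiIiIiIiIiIiIiIiIiIiIiIiIiIREREREREREREREiIiIiIiIiIiIiIiIiIiIiIiIiIiIiEREREREREREREiIiIiIiIiIiIiIiIiIiIiIiIiIiIiIhEREREREREREiIiIiIiIiIiIiIiIiIiIiIiIiIiIiIiIRERERERERIiIiIiIiIiIiIiIiIiIiIiIiIiIiIiIiIiIRERERESIiIiIiIiIiIiIiIiIiIiIiIiIiIiIiIiIiIiIhEREiIiIiIiIiIiIiIiIiIiIiIiIiIiIiIiIiIiIiIiIiIiIiIiIiIiIiIiIiIiIiIiIiIiIiIiIiIiIiIiIiIiIiIiIiIiIiIiIiIiIiIiIiIiIiIiIiIiIiIiIiIiIiIiIiIiIiIiIiIiIiIiIiIiIiIiIiIiIiIiIiIiIiIiIiIiIiIiIiIiIiIiIiIiIiIiIiIiIiIiIiIiIiIiIiIiIiIiIiIiIiIiIiIiIiIiIiIiIiIiIiIiIiIiIiIiIiIiIiIiIiIiIiIiIiIiIiIiIiIiIiIiIiIiIiIiIiIiIiIiIiIiIiIiIiIiIiIiIiIiIiIiIiIiIiIiIiIiIiIiIiIiIiIiIiIiIiIiIiIiIiIiIiIiIiIiIiIiIiIiIiIiIiIiIiIiIiIiIiIiIiIiIiIiIiIiIiIiIiIiIiIiIiIiIiIiIiIiIiIiIiIiIiIiIiIiIiIiIiIiIiIiIiIiIiIiIiIiIiIiIiIiIiIiIiIi"/>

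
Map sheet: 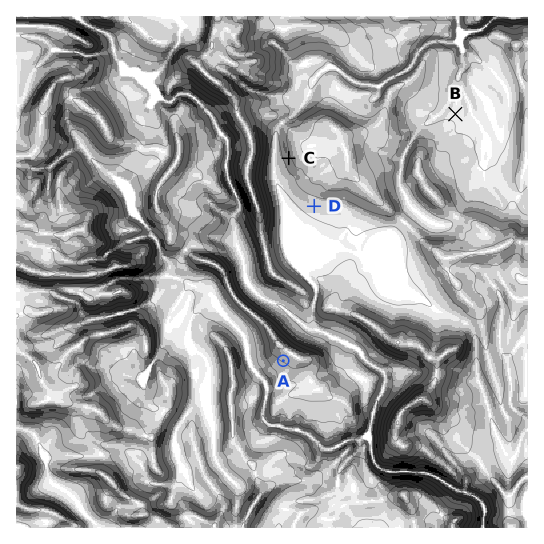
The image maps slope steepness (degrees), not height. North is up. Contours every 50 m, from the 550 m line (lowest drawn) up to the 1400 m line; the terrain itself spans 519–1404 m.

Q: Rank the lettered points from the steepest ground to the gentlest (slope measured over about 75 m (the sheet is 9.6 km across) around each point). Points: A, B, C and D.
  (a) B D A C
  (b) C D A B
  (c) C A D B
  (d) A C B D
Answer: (c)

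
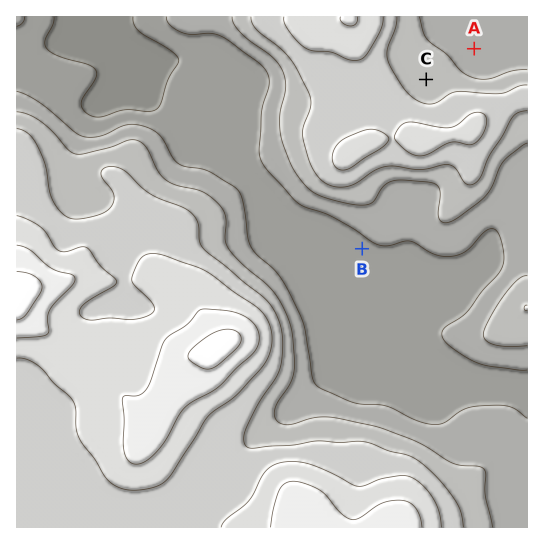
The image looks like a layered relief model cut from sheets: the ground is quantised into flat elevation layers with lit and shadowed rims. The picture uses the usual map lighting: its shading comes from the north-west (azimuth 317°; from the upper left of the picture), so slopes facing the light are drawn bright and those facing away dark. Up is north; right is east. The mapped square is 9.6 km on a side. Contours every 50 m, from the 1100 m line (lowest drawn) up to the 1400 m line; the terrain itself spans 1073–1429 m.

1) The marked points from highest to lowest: C A B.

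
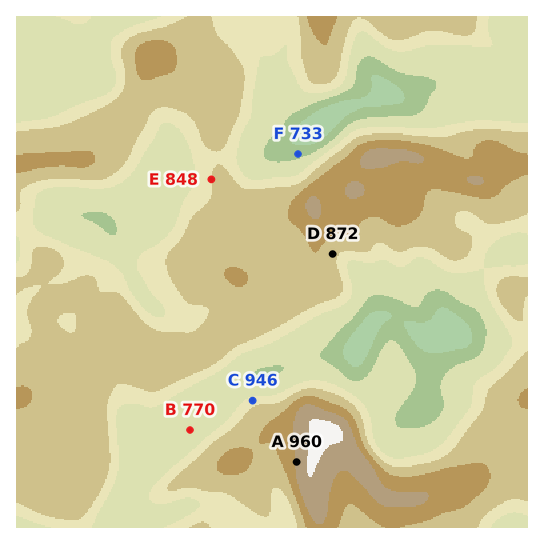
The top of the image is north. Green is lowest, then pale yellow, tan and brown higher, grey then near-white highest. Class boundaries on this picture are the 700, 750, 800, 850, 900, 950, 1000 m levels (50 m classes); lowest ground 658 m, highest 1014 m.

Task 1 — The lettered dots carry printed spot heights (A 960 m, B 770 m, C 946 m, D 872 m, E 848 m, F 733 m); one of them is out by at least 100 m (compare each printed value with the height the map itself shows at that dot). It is C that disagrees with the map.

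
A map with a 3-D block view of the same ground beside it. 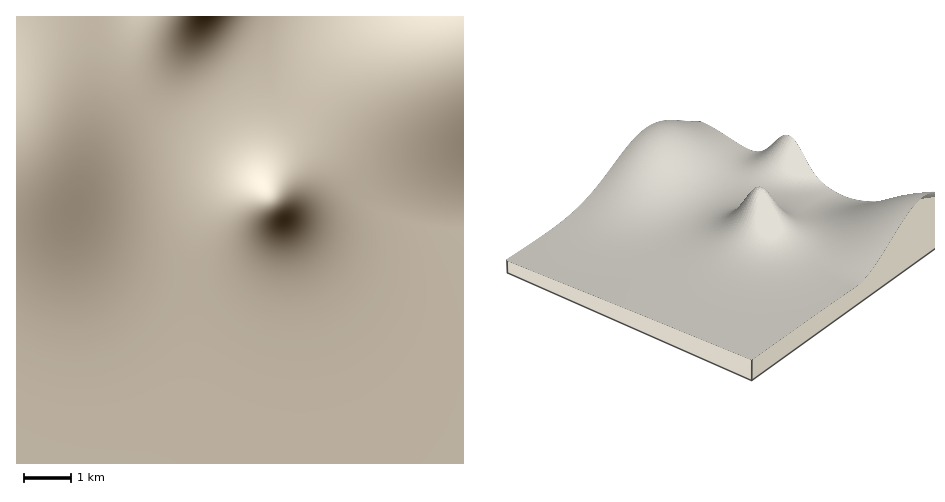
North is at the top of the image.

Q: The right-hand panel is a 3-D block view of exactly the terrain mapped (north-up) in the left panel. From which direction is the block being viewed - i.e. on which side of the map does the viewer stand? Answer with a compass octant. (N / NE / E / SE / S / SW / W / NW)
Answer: SE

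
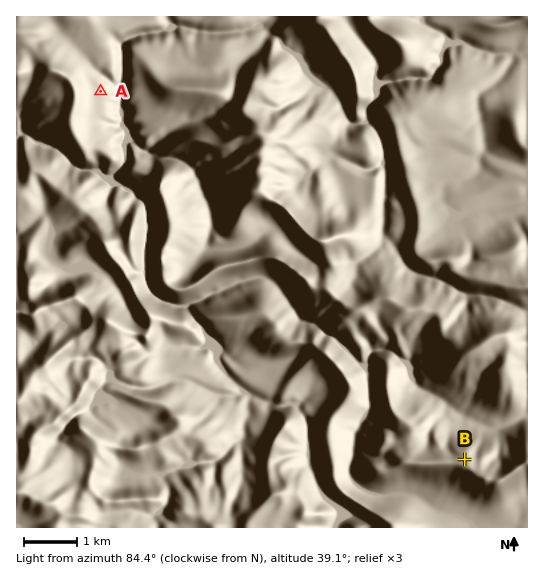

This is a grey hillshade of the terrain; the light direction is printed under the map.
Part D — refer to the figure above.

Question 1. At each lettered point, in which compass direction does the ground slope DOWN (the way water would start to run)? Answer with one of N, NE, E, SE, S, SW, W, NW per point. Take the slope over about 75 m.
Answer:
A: E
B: N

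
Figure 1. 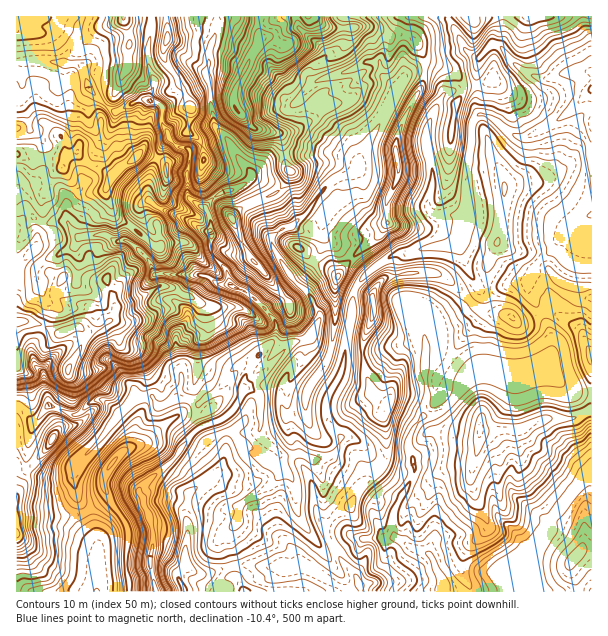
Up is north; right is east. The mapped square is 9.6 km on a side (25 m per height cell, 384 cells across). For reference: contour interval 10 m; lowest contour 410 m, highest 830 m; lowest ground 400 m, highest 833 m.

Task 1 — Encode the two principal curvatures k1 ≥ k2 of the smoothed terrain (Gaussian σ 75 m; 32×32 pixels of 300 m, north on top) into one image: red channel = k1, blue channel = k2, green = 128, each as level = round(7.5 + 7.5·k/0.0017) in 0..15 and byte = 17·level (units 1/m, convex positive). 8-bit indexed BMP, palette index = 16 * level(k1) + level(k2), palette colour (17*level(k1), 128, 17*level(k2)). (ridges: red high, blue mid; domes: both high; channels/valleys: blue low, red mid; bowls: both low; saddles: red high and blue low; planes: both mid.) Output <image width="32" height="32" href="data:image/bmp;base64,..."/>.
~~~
<image width="32" height="32" href="data:image/bmp;base64,Qk02CAAAAAAAADYEAAAoAAAAIAAAACAAAAABAAgAAAAAAAAEAAATCwAAEwsAAAABAAAAAAAAAIAAABGAAAAigAAAM4AAAESAAABVgAAAZoAAAHeAAACIgAAAmYAAAKqAAAC7gAAAzIAAAN2AAADugAAA/4AAAACAEQARgBEAIoARADOAEQBEgBEAVYARAGaAEQB3gBEAiIARAJmAEQCqgBEAu4ARAMyAEQDdgBEA7oARAP+AEQAAgCIAEYAiACKAIgAzgCIARIAiAFWAIgBmgCIAd4AiAIiAIgCZgCIAqoAiALuAIgDMgCIA3YAiAO6AIgD/gCIAAIAzABGAMwAigDMAM4AzAESAMwBVgDMAZoAzAHeAMwCIgDMAmYAzAKqAMwC7gDMAzIAzAN2AMwDugDMA/4AzAACARAARgEQAIoBEADOARABEgEQAVYBEAGaARAB3gEQAiIBEAJmARACqgEQAu4BEAMyARADdgEQA7oBEAP+ARAAAgFUAEYBVACKAVQAzgFUARIBVAFWAVQBmgFUAd4BVAIiAVQCZgFUAqoBVALuAVQDMgFUA3YBVAO6AVQD/gFUAAIBmABGAZgAigGYAM4BmAESAZgBVgGYAZoBmAHeAZgCIgGYAmYBmAKqAZgC7gGYAzIBmAN2AZgDugGYA/4BmAACAdwARgHcAIoB3ADOAdwBEgHcAVYB3AGaAdwB3gHcAiIB3AJmAdwCqgHcAu4B3AMyAdwDdgHcA7oB3AP+AdwAAgIgAEYCIACKAiAAzgIgARICIAFWAiABmgIgAd4CIAIiAiACZgIgAqoCIALuAiADMgIgA3YCIAO6AiAD/gIgAAICZABGAmQAigJkAM4CZAESAmQBVgJkAZoCZAHeAmQCIgJkAmYCZAKqAmQC7gJkAzICZAN2AmQDugJkA/4CZAACAqgARgKoAIoCqADOAqgBEgKoAVYCqAGaAqgB3gKoAiICqAJmAqgCqgKoAu4CqAMyAqgDdgKoA7oCqAP+AqgAAgLsAEYC7ACKAuwAzgLsARIC7AFWAuwBmgLsAd4C7AIiAuwCZgLsAqoC7ALuAuwDMgLsA3YC7AO6AuwD/gLsAAIDMABGAzAAigMwAM4DMAESAzABVgMwAZoDMAHeAzACIgMwAmYDMAKqAzAC7gMwAzIDMAN2AzADugMwA/4DMAACA3QARgN0AIoDdADOA3QBEgN0AVYDdAGaA3QB3gN0AiIDdAJmA3QCqgN0Au4DdAMyA3QDdgN0A7oDdAP+A3QAAgO4AEYDuACKA7gAzgO4ARIDuAFWA7gBmgO4Ad4DuAIiA7gCZgO4AqoDuALuA7gDMgO4A3YDuAO6A7gD/gO4AAID/ABGA/wAigP8AM4D/AESA/wBVgP8AZoD/AHeA/wCIgP8AmYD/AKqA/wC7gP8AzID/AN2A/wDugP8A/4D/AIWWhoeHhfiAxreHh4aHh4eHl5eoloeHhpeXhoeHh4eHl5eXhoeV5oDIyJaXl5iYl5eGp5Z1h4eGl4Z1doeHmIe4l4d2d5X4gIXnZnZ3h4eYhZaGpoWGhoeHp5eGhoaHl7d2hnd2lfmQddeGd3aHl4aFp4WmdoeHdnaHuIaGdoeHt4aWlpbnpYGnt4d3hoeXdaeXqIWGhpeGh6iWqHaGhoi4h4aEp9ZihKioh4eHhoeFp4eXloaFl4aXqJeFl4aGh6aVdITHxnWChIeXmIeHhoaXh4eXqIWGh4eoh4aYh4Z2lvZzc4T4t6iShYeoh4d2loWFh4e3hXaHh6eHh5eYh3aFx/eUgZW4qKaCl6iHhoaXqJZ2dcZzl4eHqIeXl4aGhYaUxtWlg6eGt6eUhKeFp5enhYaXyHWEhoeol5enuLe3lXOQwJGEhIWFlpanlYSol6aFqJe4loWHhaiXdnaWdpbEkOf6pIJilYeXh4aGhaeGx4SFqJenhYeHhYZ3h4d2lteg6cjVsMayc3WVdoaGhZemtoTHhqd1h4d3h4eHd4anpKeT15PV6ceTpMaDdHSElHXXgtZ1hoaHl3Z2hoZ3daiXpriot6enpnOFyMilxrHEgOaB95aGh3eHl4eYmIaWl6eGdZaHuKemxpS4yPbiofug5YHmtnV3doeXl6iGl5eHhnaXhoa3laW259a0oID1xYD4gPeTZHWGp4eHhnaHh4eHhqiGqKjHgLCAkJCV+ORwlunFgPbWx7eXhod3doeHh5eFhYaFyKXA2JT0sdj3gLa2l9a0gHOFhoaHl4eHh3d3h6iXhJSBoNfH+JCT9oKh2JZ2h7fGlIWGd4aYiId3d4eHloWGpsjFt6WBkNfmc4SCl4eHl+nGlYeHd5eHd3d3h3aYhoeHx2SS06KA5cXHqJaDh4eF93Rkh4Z2h5eHd4eHh5eGlpfGZYP4oPiAgpa1t5WFh3XV14OWloaHmIeIh4eHh6iGlsfHkfmQ+sWVdafZppaGdoT4k5WmhpeHh4eIh5eHh6iGhtjVw4D2g4KUpJV2dneFtfdxlreEqIeHh4iGhpaol5aWhteA+LRwpPjXt4d3doaT9nGWx5OnhHWGh4eGp4aGt4KWtaLYocP6lGSFp6eXhoP2g4TXc4SXiIeGh3eGh4aEx4OBtteg19aFZIaHiKiYhaT3greVmJiXl4eHh4iHhoanp4O2t3GW15eFhHWFhpeGdMaVp5Wol4WGh4eGhoaGhoa4k8Z1hIa4pqenhJeWhZZ1p5eXc6eDlod3d4eIh4d2hseC6JWGhZe4p8mkhaeGl5aph4S2c4aYh3Z2h4eIhoanp4PXdYeFdreHg7imtraGhpaGhLmll5inqJY="/>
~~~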